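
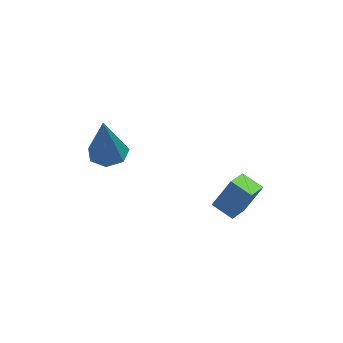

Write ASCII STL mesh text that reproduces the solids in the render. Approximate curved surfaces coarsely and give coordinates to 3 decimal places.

solid 
facet normal -0.558 -0.235 -0.796
outer loop
vertex 3.334 -1.523 2.071
vertex 2.705 -0.956 2.345
vertex 3.899 -0.569 1.393
endloop
endfacet
facet normal 0.707 -0.637 -0.308
outer loop
vertex 4.575 -0.284 2.355
vertex 3.334 -1.523 2.071
vertex 3.899 -0.569 1.393
endloop
endfacet
facet normal -0.558 -0.236 -0.796
outer loop
vertex 3.899 -0.569 1.393
vertex 2.705 -0.956 2.345
vertex 3.27 -0.002 1.666
endloop
endfacet
facet normal 0.434 0.734 -0.523
outer loop
vertex 3.27 -0.002 1.666
vertex 4.575 -0.284 2.355
vertex 3.899 -0.569 1.393
endloop
endfacet
facet normal -0.434 -0.734 0.522
outer loop
vertex 3.334 -1.523 2.071
vertex 3.381 -0.671 3.307
vertex 2.705 -0.956 2.345
endloop
endfacet
facet normal 0.707 -0.637 -0.307
outer loop
vertex 4.01 -1.238 3.034
vertex 3.334 -1.523 2.071
vertex 4.575 -0.284 2.355
endloop
endfacet
facet normal -0.435 -0.734 0.522
outer loop
vertex 4.01 -1.238 3.034
vertex 3.381 -0.671 3.307
vertex 3.334 -1.523 2.071
endloop
endfacet
facet normal -0.706 0.637 0.308
outer loop
vertex 2.705 -0.956 2.345
vertex 3.381 -0.671 3.307
vertex 3.27 -0.002 1.666
endloop
endfacet
facet normal 0.434 0.734 -0.522
outer loop
vertex 3.946 0.283 2.629
vertex 4.575 -0.284 2.355
vertex 3.27 -0.002 1.666
endloop
endfacet
facet normal -0.707 0.637 0.308
outer loop
vertex 3.27 -0.002 1.666
vertex 3.381 -0.671 3.307
vertex 3.946 0.283 2.629
endloop
endfacet
facet normal 0.559 0.235 0.795
outer loop
vertex 3.946 0.283 2.629
vertex 4.01 -1.238 3.034
vertex 4.575 -0.284 2.355
endloop
endfacet
facet normal 0.558 0.235 0.796
outer loop
vertex 3.381 -0.671 3.307
vertex 4.01 -1.238 3.034
vertex 3.946 0.283 2.629
endloop
endfacet
facet normal 0.082 0.074 -0.994
outer loop
vertex -0.044 1.624 2.397
vertex -0.52 2.203 2.401
vertex 0.227 2.212 2.463
endloop
endfacet
facet normal 0.829 -0.423 0.366
outer loop
vertex -0.044 1.624 2.397
vertex 0.227 2.212 2.463
vertex -0.68 2.057 4.339
endloop
endfacet
facet normal 0.082 0.075 -0.994
outer loop
vertex 0.227 2.212 2.463
vertex -0.52 2.203 2.401
vertex -0.065 2.793 2.483
endloop
endfacet
facet normal 0.814 0.394 0.426
outer loop
vertex 0.227 2.212 2.463
vertex -0.065 2.793 2.483
vertex -0.68 2.057 4.339
endloop
endfacet
facet normal 0.082 0.075 -0.994
outer loop
vertex -0.065 2.793 2.483
vertex -0.52 2.203 2.401
vertex -0.7 2.93 2.441
endloop
endfacet
facet normal 0.166 0.897 0.411
outer loop
vertex -0.065 2.793 2.483
vertex -0.7 2.93 2.441
vertex -0.68 2.057 4.339
endloop
endfacet
facet normal 0.082 0.075 -0.994
outer loop
vertex -0.7 2.93 2.441
vertex -0.52 2.203 2.401
vertex -1.2 2.519 2.369
endloop
endfacet
facet normal -0.627 0.705 0.331
outer loop
vertex -0.7 2.93 2.441
vertex -1.2 2.519 2.369
vertex -0.68 2.057 4.339
endloop
endfacet
facet normal 0.082 0.075 -0.994
outer loop
vertex -1.2 2.519 2.369
vertex -0.52 2.203 2.401
vertex -1.188 1.87 2.321
endloop
endfacet
facet normal -0.968 -0.036 0.247
outer loop
vertex -1.2 2.519 2.369
vertex -1.188 1.87 2.321
vertex -0.68 2.057 4.339
endloop
endfacet
facet normal 0.081 0.075 -0.994
outer loop
vertex -1.188 1.87 2.321
vertex -0.52 2.203 2.401
vertex -0.673 1.472 2.333
endloop
endfacet
facet normal -0.599 -0.769 0.222
outer loop
vertex -1.188 1.87 2.321
vertex -0.673 1.472 2.333
vertex -0.68 2.057 4.339
endloop
endfacet
facet normal 0.083 0.075 -0.994
outer loop
vertex -0.673 1.472 2.333
vertex -0.52 2.203 2.401
vertex -0.044 1.624 2.397
endloop
endfacet
facet normal 0.199 -0.941 0.275
outer loop
vertex -0.673 1.472 2.333
vertex -0.044 1.624 2.397
vertex -0.68 2.057 4.339
endloop
endfacet

endsolid


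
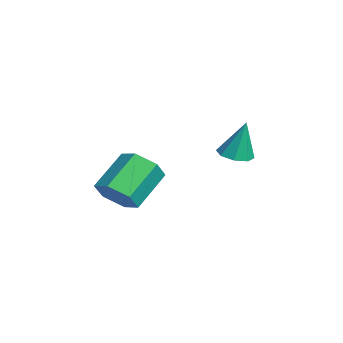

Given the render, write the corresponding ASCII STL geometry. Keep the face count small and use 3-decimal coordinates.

solid 
facet normal 0.497 -0.629 -0.598
outer loop
vertex -1.495 -2.268 -0.762
vertex -2.311 -2.615 -1.075
vertex -1.912 -1.884 -1.512
endloop
endfacet
facet normal 0.746 0.661 -0.076
outer loop
vertex -1.495 -2.268 -0.762
vertex -1.912 -1.884 -1.512
vertex -2.433 -1.079 0.368
endloop
endfacet
facet normal 0.746 0.662 -0.077
outer loop
vertex -2.433 -1.079 0.368
vertex -1.912 -1.884 -1.512
vertex -2.851 -0.695 -0.382
endloop
endfacet
facet normal -0.496 0.629 0.599
outer loop
vertex -2.433 -1.079 0.368
vertex -2.851 -0.695 -0.382
vertex -3.249 -1.425 0.055
endloop
endfacet
facet normal 0.497 -0.629 -0.598
outer loop
vertex -1.912 -1.884 -1.512
vertex -2.311 -2.615 -1.075
vertex -2.728 -2.231 -1.825
endloop
endfacet
facet normal -0.011 0.684 -0.729
outer loop
vertex -1.912 -1.884 -1.512
vertex -2.728 -2.231 -1.825
vertex -2.851 -0.695 -0.382
endloop
endfacet
facet normal -0.011 0.684 -0.729
outer loop
vertex -2.851 -0.695 -0.382
vertex -2.728 -2.231 -1.825
vertex -3.667 -1.042 -0.695
endloop
endfacet
facet normal -0.497 0.629 0.598
outer loop
vertex -2.851 -0.695 -0.382
vertex -3.667 -1.042 -0.695
vertex -3.249 -1.425 0.055
endloop
endfacet
facet normal 0.496 -0.629 -0.598
outer loop
vertex -2.728 -2.231 -1.825
vertex -2.311 -2.615 -1.075
vertex -3.127 -2.961 -1.388
endloop
endfacet
facet normal -0.757 0.023 -0.653
outer loop
vertex -2.728 -2.231 -1.825
vertex -3.127 -2.961 -1.388
vertex -3.667 -1.042 -0.695
endloop
endfacet
facet normal -0.758 0.022 -0.652
outer loop
vertex -3.667 -1.042 -0.695
vertex -3.127 -2.961 -1.388
vertex -4.065 -1.772 -0.258
endloop
endfacet
facet normal -0.497 0.629 0.598
outer loop
vertex -3.667 -1.042 -0.695
vertex -4.065 -1.772 -0.258
vertex -3.249 -1.425 0.055
endloop
endfacet
facet normal 0.496 -0.629 -0.599
outer loop
vertex -3.127 -2.961 -1.388
vertex -2.311 -2.615 -1.075
vertex -2.709 -3.345 -0.638
endloop
endfacet
facet normal -0.746 -0.662 0.077
outer loop
vertex -3.127 -2.961 -1.388
vertex -2.709 -3.345 -0.638
vertex -4.065 -1.772 -0.258
endloop
endfacet
facet normal -0.746 -0.662 0.076
outer loop
vertex -4.065 -1.772 -0.258
vertex -2.709 -3.345 -0.638
vertex -3.648 -2.156 0.492
endloop
endfacet
facet normal -0.497 0.629 0.598
outer loop
vertex -4.065 -1.772 -0.258
vertex -3.648 -2.156 0.492
vertex -3.249 -1.425 0.055
endloop
endfacet
facet normal 0.497 -0.629 -0.598
outer loop
vertex -2.709 -3.345 -0.638
vertex -2.311 -2.615 -1.075
vertex -1.893 -2.998 -0.325
endloop
endfacet
facet normal 0.011 -0.684 0.729
outer loop
vertex -2.709 -3.345 -0.638
vertex -1.893 -2.998 -0.325
vertex -3.648 -2.156 0.492
endloop
endfacet
facet normal 0.011 -0.684 0.729
outer loop
vertex -3.648 -2.156 0.492
vertex -1.893 -2.998 -0.325
vertex -2.832 -1.809 0.805
endloop
endfacet
facet normal -0.497 0.629 0.598
outer loop
vertex -3.648 -2.156 0.492
vertex -2.832 -1.809 0.805
vertex -3.249 -1.425 0.055
endloop
endfacet
facet normal 0.497 -0.629 -0.598
outer loop
vertex -1.893 -2.998 -0.325
vertex -2.311 -2.615 -1.075
vertex -1.495 -2.268 -0.762
endloop
endfacet
facet normal 0.757 -0.022 0.653
outer loop
vertex -1.893 -2.998 -0.325
vertex -1.495 -2.268 -0.762
vertex -2.832 -1.809 0.805
endloop
endfacet
facet normal 0.757 -0.023 0.653
outer loop
vertex -2.832 -1.809 0.805
vertex -1.495 -2.268 -0.762
vertex -2.433 -1.079 0.368
endloop
endfacet
facet normal -0.496 0.629 0.598
outer loop
vertex -2.832 -1.809 0.805
vertex -2.433 -1.079 0.368
vertex -3.249 -1.425 0.055
endloop
endfacet
facet normal -0.091 -0.221 -0.971
outer loop
vertex -2.859 2.402 0.035
vertex -3.496 2.073 0.17
vertex -3.292 2.752 -0.004
endloop
endfacet
facet normal 0.614 0.776 0.148
outer loop
vertex -2.859 2.402 0.035
vertex -3.292 2.752 -0.004
vertex -3.344 2.447 1.81
endloop
endfacet
facet normal -0.090 -0.222 -0.971
outer loop
vertex -3.292 2.752 -0.004
vertex -3.496 2.073 0.17
vertex -3.845 2.704 0.058
endloop
endfacet
facet normal -0.067 0.984 0.164
outer loop
vertex -3.292 2.752 -0.004
vertex -3.845 2.704 0.058
vertex -3.344 2.447 1.81
endloop
endfacet
facet normal -0.090 -0.222 -0.971
outer loop
vertex -3.845 2.704 0.058
vertex -3.496 2.073 0.17
vertex -4.194 2.287 0.186
endloop
endfacet
facet normal -0.687 0.665 0.294
outer loop
vertex -3.845 2.704 0.058
vertex -4.194 2.287 0.186
vertex -3.344 2.447 1.81
endloop
endfacet
facet normal -0.090 -0.221 -0.971
outer loop
vertex -4.194 2.287 0.186
vertex -3.496 2.073 0.17
vertex -4.134 1.744 0.304
endloop
endfacet
facet normal -0.886 0.003 0.464
outer loop
vertex -4.194 2.287 0.186
vertex -4.134 1.744 0.304
vertex -3.344 2.447 1.81
endloop
endfacet
facet normal -0.090 -0.220 -0.971
outer loop
vertex -4.134 1.744 0.304
vertex -3.496 2.073 0.17
vertex -3.701 1.394 0.343
endloop
endfacet
facet normal -0.546 -0.612 0.572
outer loop
vertex -4.134 1.744 0.304
vertex -3.701 1.394 0.343
vertex -3.344 2.447 1.81
endloop
endfacet
facet normal -0.090 -0.220 -0.971
outer loop
vertex -3.701 1.394 0.343
vertex -3.496 2.073 0.17
vertex -3.147 1.442 0.281
endloop
endfacet
facet normal 0.133 -0.820 0.556
outer loop
vertex -3.701 1.394 0.343
vertex -3.147 1.442 0.281
vertex -3.344 2.447 1.81
endloop
endfacet
facet normal -0.092 -0.221 -0.971
outer loop
vertex -3.147 1.442 0.281
vertex -3.496 2.073 0.17
vertex -2.799 1.859 0.153
endloop
endfacet
facet normal 0.755 -0.499 0.425
outer loop
vertex -3.147 1.442 0.281
vertex -2.799 1.859 0.153
vertex -3.344 2.447 1.81
endloop
endfacet
facet normal -0.092 -0.221 -0.971
outer loop
vertex -2.799 1.859 0.153
vertex -3.496 2.073 0.17
vertex -2.859 2.402 0.035
endloop
endfacet
facet normal 0.953 0.161 0.256
outer loop
vertex -2.799 1.859 0.153
vertex -2.859 2.402 0.035
vertex -3.344 2.447 1.81
endloop
endfacet

endsolid


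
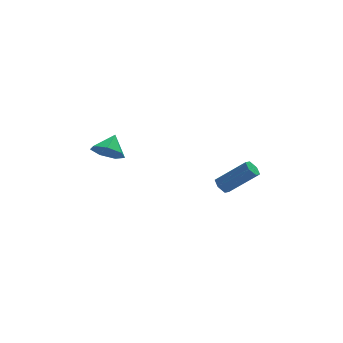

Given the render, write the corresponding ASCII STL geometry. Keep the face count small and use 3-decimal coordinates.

solid 
facet normal -0.710 0.236 -0.663
outer loop
vertex 1.614 0.754 -3.725
vertex 1.302 0.885 -3.344
vertex 1.611 1.233 -3.551
endloop
endfacet
facet normal 0.704 0.246 -0.666
outer loop
vertex 1.614 0.754 -3.725
vertex 1.611 1.233 -3.551
vertex 2.971 0.305 -2.458
endloop
endfacet
facet normal 0.704 0.248 -0.666
outer loop
vertex 2.971 0.305 -2.458
vertex 1.611 1.233 -3.551
vertex 2.967 0.784 -2.284
endloop
endfacet
facet normal 0.711 -0.235 0.663
outer loop
vertex 2.971 0.305 -2.458
vertex 2.967 0.784 -2.284
vertex 2.658 0.435 -2.076
endloop
endfacet
facet normal -0.710 0.235 -0.664
outer loop
vertex 1.611 1.233 -3.551
vertex 1.302 0.885 -3.344
vertex 1.298 1.364 -3.17
endloop
endfacet
facet normal 0.346 0.937 -0.038
outer loop
vertex 1.611 1.233 -3.551
vertex 1.298 1.364 -3.17
vertex 2.967 0.784 -2.284
endloop
endfacet
facet normal 0.346 0.937 -0.039
outer loop
vertex 2.967 0.784 -2.284
vertex 1.298 1.364 -3.17
vertex 2.655 0.915 -1.903
endloop
endfacet
facet normal 0.711 -0.234 0.663
outer loop
vertex 2.967 0.784 -2.284
vertex 2.655 0.915 -1.903
vertex 2.658 0.435 -2.076
endloop
endfacet
facet normal -0.711 0.235 -0.663
outer loop
vertex 1.298 1.364 -3.17
vertex 1.302 0.885 -3.344
vertex 0.989 1.015 -2.962
endloop
endfacet
facet normal -0.358 0.691 0.628
outer loop
vertex 1.298 1.364 -3.17
vertex 0.989 1.015 -2.962
vertex 2.655 0.915 -1.903
endloop
endfacet
facet normal -0.358 0.691 0.628
outer loop
vertex 2.655 0.915 -1.903
vertex 0.989 1.015 -2.962
vertex 2.346 0.566 -1.695
endloop
endfacet
facet normal 0.711 -0.234 0.663
outer loop
vertex 2.655 0.915 -1.903
vertex 2.346 0.566 -1.695
vertex 2.658 0.435 -2.076
endloop
endfacet
facet normal -0.711 0.235 -0.663
outer loop
vertex 0.989 1.015 -2.962
vertex 1.302 0.885 -3.344
vertex 0.993 0.536 -3.136
endloop
endfacet
facet normal -0.704 -0.248 0.666
outer loop
vertex 0.989 1.015 -2.962
vertex 0.993 0.536 -3.136
vertex 2.346 0.566 -1.695
endloop
endfacet
facet normal -0.704 -0.246 0.666
outer loop
vertex 2.346 0.566 -1.695
vertex 0.993 0.536 -3.136
vertex 2.349 0.087 -1.869
endloop
endfacet
facet normal 0.710 -0.236 0.663
outer loop
vertex 2.346 0.566 -1.695
vertex 2.349 0.087 -1.869
vertex 2.658 0.435 -2.076
endloop
endfacet
facet normal -0.711 0.234 -0.663
outer loop
vertex 0.993 0.536 -3.136
vertex 1.302 0.885 -3.344
vertex 1.305 0.405 -3.517
endloop
endfacet
facet normal -0.346 -0.937 0.039
outer loop
vertex 0.993 0.536 -3.136
vertex 1.305 0.405 -3.517
vertex 2.349 0.087 -1.869
endloop
endfacet
facet normal -0.346 -0.938 0.038
outer loop
vertex 2.349 0.087 -1.869
vertex 1.305 0.405 -3.517
vertex 2.662 -0.044 -2.25
endloop
endfacet
facet normal 0.710 -0.235 0.664
outer loop
vertex 2.349 0.087 -1.869
vertex 2.662 -0.044 -2.25
vertex 2.658 0.435 -2.076
endloop
endfacet
facet normal -0.711 0.234 -0.663
outer loop
vertex 1.305 0.405 -3.517
vertex 1.302 0.885 -3.344
vertex 1.614 0.754 -3.725
endloop
endfacet
facet normal 0.358 -0.691 -0.628
outer loop
vertex 1.305 0.405 -3.517
vertex 1.614 0.754 -3.725
vertex 2.662 -0.044 -2.25
endloop
endfacet
facet normal 0.358 -0.691 -0.628
outer loop
vertex 2.662 -0.044 -2.25
vertex 1.614 0.754 -3.725
vertex 2.971 0.305 -2.458
endloop
endfacet
facet normal 0.711 -0.235 0.663
outer loop
vertex 2.662 -0.044 -2.25
vertex 2.971 0.305 -2.458
vertex 2.658 0.435 -2.076
endloop
endfacet
facet normal -0.478 -0.634 -0.608
outer loop
vertex -3.66 1.492 -1.046
vertex -4.09 1.172 -0.374
vertex -4.307 1.827 -0.886
endloop
endfacet
facet normal 0.384 0.878 -0.287
outer loop
vertex -3.66 1.492 -1.046
vertex -4.307 1.827 -0.886
vertex -3.55 1.888 0.314
endloop
endfacet
facet normal -0.478 -0.634 -0.608
outer loop
vertex -4.307 1.827 -0.886
vertex -4.09 1.172 -0.374
vertex -4.791 1.669 -0.341
endloop
endfacet
facet normal -0.218 0.972 0.088
outer loop
vertex -4.307 1.827 -0.886
vertex -4.791 1.669 -0.341
vertex -3.55 1.888 0.314
endloop
endfacet
facet normal -0.478 -0.634 -0.608
outer loop
vertex -4.791 1.669 -0.341
vertex -4.09 1.172 -0.374
vertex -4.747 1.136 0.18
endloop
endfacet
facet normal -0.453 0.604 0.656
outer loop
vertex -4.791 1.669 -0.341
vertex -4.747 1.136 0.18
vertex -3.55 1.888 0.314
endloop
endfacet
facet normal -0.478 -0.634 -0.608
outer loop
vertex -4.747 1.136 0.18
vertex -4.09 1.172 -0.374
vertex -4.208 0.63 0.284
endloop
endfacet
facet normal -0.143 0.051 0.988
outer loop
vertex -4.747 1.136 0.18
vertex -4.208 0.63 0.284
vertex -3.55 1.888 0.314
endloop
endfacet
facet normal -0.478 -0.634 -0.608
outer loop
vertex -4.208 0.63 0.284
vertex -4.09 1.172 -0.374
vertex -3.58 0.532 -0.107
endloop
endfacet
facet normal 0.478 -0.270 0.836
outer loop
vertex -4.208 0.63 0.284
vertex -3.58 0.532 -0.107
vertex -3.55 1.888 0.314
endloop
endfacet
facet normal -0.477 -0.634 -0.608
outer loop
vertex -3.58 0.532 -0.107
vertex -4.09 1.172 -0.374
vertex -3.336 0.916 -0.699
endloop
endfacet
facet normal 0.943 -0.118 0.312
outer loop
vertex -3.58 0.532 -0.107
vertex -3.336 0.916 -0.699
vertex -3.55 1.888 0.314
endloop
endfacet
facet normal -0.477 -0.635 -0.608
outer loop
vertex -3.336 0.916 -0.699
vertex -4.09 1.172 -0.374
vertex -3.66 1.492 -1.046
endloop
endfacet
facet normal 0.900 0.393 -0.187
outer loop
vertex -3.336 0.916 -0.699
vertex -3.66 1.492 -1.046
vertex -3.55 1.888 0.314
endloop
endfacet

endsolid


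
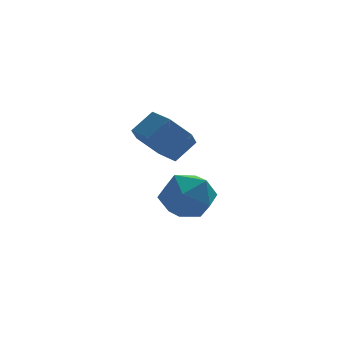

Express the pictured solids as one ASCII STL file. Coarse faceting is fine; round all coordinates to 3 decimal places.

solid 
facet normal -0.835 0.269 0.480
outer loop
vertex -0.076 -1.37 -2.43
vertex 0.605 -1.079 -1.408
vertex 0.382 -0.202 -2.288
endloop
endfacet
facet normal -0.898 0.379 -0.222
outer loop
vertex -0.076 -1.37 -2.43
vertex 0.382 -0.202 -2.288
vertex 0.424 -0.764 -3.417
endloop
endfacet
facet normal -0.796 -0.245 -0.554
outer loop
vertex -0.076 -1.37 -2.43
vertex 0.424 -0.764 -3.417
vertex 0.674 -1.987 -3.235
endloop
endfacet
facet normal -0.669 -0.741 -0.056
outer loop
vertex -0.076 -1.37 -2.43
vertex 0.674 -1.987 -3.235
vertex 0.786 -2.182 -1.994
endloop
endfacet
facet normal -0.694 -0.423 0.583
outer loop
vertex -0.076 -1.37 -2.43
vertex 0.786 -2.182 -1.994
vertex 0.605 -1.079 -1.408
endloop
endfacet
facet normal -0.378 0.823 -0.424
outer loop
vertex 0.424 -0.764 -3.417
vertex 0.382 -0.202 -2.288
vertex 1.414 -0.098 -3.006
endloop
endfacet
facet normal -0.275 0.645 0.713
outer loop
vertex 0.382 -0.202 -2.288
vertex 0.605 -1.079 -1.408
vertex 1.526 -0.293 -1.765
endloop
endfacet
facet normal -0.046 -0.475 0.879
outer loop
vertex 0.605 -1.079 -1.408
vertex 0.786 -2.182 -1.994
vertex 1.776 -1.516 -1.583
endloop
endfacet
facet normal -0.008 -0.988 -0.155
outer loop
vertex 0.786 -2.182 -1.994
vertex 0.674 -1.987 -3.235
vertex 1.818 -2.078 -2.712
endloop
endfacet
facet normal -0.213 -0.186 -0.959
outer loop
vertex 0.674 -1.987 -3.235
vertex 0.424 -0.764 -3.417
vertex 1.595 -1.201 -3.592
endloop
endfacet
facet normal 0.669 0.741 0.056
outer loop
vertex 2.276 -0.91 -2.57
vertex 1.414 -0.098 -3.006
vertex 1.526 -0.293 -1.765
endloop
endfacet
facet normal 0.796 0.245 0.554
outer loop
vertex 2.276 -0.91 -2.57
vertex 1.526 -0.293 -1.765
vertex 1.776 -1.516 -1.583
endloop
endfacet
facet normal 0.898 -0.379 0.222
outer loop
vertex 2.276 -0.91 -2.57
vertex 1.776 -1.516 -1.583
vertex 1.818 -2.078 -2.712
endloop
endfacet
facet normal 0.835 -0.269 -0.480
outer loop
vertex 2.276 -0.91 -2.57
vertex 1.818 -2.078 -2.712
vertex 1.595 -1.201 -3.592
endloop
endfacet
facet normal 0.694 0.423 -0.583
outer loop
vertex 2.276 -0.91 -2.57
vertex 1.595 -1.201 -3.592
vertex 1.414 -0.098 -3.006
endloop
endfacet
facet normal 0.008 0.988 0.155
outer loop
vertex 1.526 -0.293 -1.765
vertex 1.414 -0.098 -3.006
vertex 0.382 -0.202 -2.288
endloop
endfacet
facet normal 0.213 0.186 0.959
outer loop
vertex 1.776 -1.516 -1.583
vertex 1.526 -0.293 -1.765
vertex 0.605 -1.079 -1.408
endloop
endfacet
facet normal 0.378 -0.823 0.424
outer loop
vertex 1.818 -2.078 -2.712
vertex 1.776 -1.516 -1.583
vertex 0.786 -2.182 -1.994
endloop
endfacet
facet normal 0.275 -0.645 -0.713
outer loop
vertex 1.595 -1.201 -3.592
vertex 1.818 -2.078 -2.712
vertex 0.674 -1.987 -3.235
endloop
endfacet
facet normal 0.046 0.475 -0.879
outer loop
vertex 1.414 -0.098 -3.006
vertex 1.595 -1.201 -3.592
vertex 0.424 -0.764 -3.417
endloop
endfacet
facet normal -0.685 -0.309 -0.660
outer loop
vertex 0.288 -4.003 0.355
vertex -0.494 -3.862 1.101
vertex -0.222 -3.043 0.435
endloop
endfacet
facet normal 0.558 0.359 -0.748
outer loop
vertex 0.288 -4.003 0.355
vertex -0.222 -3.043 0.435
vertex 1.096 -3.639 1.133
endloop
endfacet
facet normal 0.559 0.360 -0.747
outer loop
vertex 1.096 -3.639 1.133
vertex -0.222 -3.043 0.435
vertex 0.586 -2.679 1.214
endloop
endfacet
facet normal 0.685 0.308 0.660
outer loop
vertex 1.096 -3.639 1.133
vertex 0.586 -2.679 1.214
vertex 0.314 -3.498 1.879
endloop
endfacet
facet normal -0.685 -0.309 -0.660
outer loop
vertex -0.222 -3.043 0.435
vertex -0.494 -3.862 1.101
vertex -1.004 -2.902 1.181
endloop
endfacet
facet normal -0.126 0.942 -0.310
outer loop
vertex -0.222 -3.043 0.435
vertex -1.004 -2.902 1.181
vertex 0.586 -2.679 1.214
endloop
endfacet
facet normal -0.126 0.942 -0.310
outer loop
vertex 0.586 -2.679 1.214
vertex -1.004 -2.902 1.181
vertex -0.196 -2.538 1.96
endloop
endfacet
facet normal 0.685 0.308 0.660
outer loop
vertex 0.586 -2.679 1.214
vertex -0.196 -2.538 1.96
vertex 0.314 -3.498 1.879
endloop
endfacet
facet normal -0.685 -0.309 -0.660
outer loop
vertex -1.004 -2.902 1.181
vertex -0.494 -3.862 1.101
vertex -1.276 -3.721 1.847
endloop
endfacet
facet normal -0.685 0.583 0.438
outer loop
vertex -1.004 -2.902 1.181
vertex -1.276 -3.721 1.847
vertex -0.196 -2.538 1.96
endloop
endfacet
facet normal -0.684 0.583 0.438
outer loop
vertex -0.196 -2.538 1.96
vertex -1.276 -3.721 1.847
vertex -0.468 -3.357 2.625
endloop
endfacet
facet normal 0.685 0.308 0.660
outer loop
vertex -0.196 -2.538 1.96
vertex -0.468 -3.357 2.625
vertex 0.314 -3.498 1.879
endloop
endfacet
facet normal -0.685 -0.308 -0.660
outer loop
vertex -1.276 -3.721 1.847
vertex -0.494 -3.862 1.101
vertex -0.766 -4.681 1.766
endloop
endfacet
facet normal -0.558 -0.360 0.748
outer loop
vertex -1.276 -3.721 1.847
vertex -0.766 -4.681 1.766
vertex -0.468 -3.357 2.625
endloop
endfacet
facet normal -0.559 -0.359 0.747
outer loop
vertex -0.468 -3.357 2.625
vertex -0.766 -4.681 1.766
vertex 0.042 -4.317 2.545
endloop
endfacet
facet normal 0.685 0.309 0.660
outer loop
vertex -0.468 -3.357 2.625
vertex 0.042 -4.317 2.545
vertex 0.314 -3.498 1.879
endloop
endfacet
facet normal -0.685 -0.308 -0.660
outer loop
vertex -0.766 -4.681 1.766
vertex -0.494 -3.862 1.101
vertex 0.016 -4.822 1.02
endloop
endfacet
facet normal 0.126 -0.942 0.310
outer loop
vertex -0.766 -4.681 1.766
vertex 0.016 -4.822 1.02
vertex 0.042 -4.317 2.545
endloop
endfacet
facet normal 0.126 -0.942 0.310
outer loop
vertex 0.042 -4.317 2.545
vertex 0.016 -4.822 1.02
vertex 0.824 -4.458 1.799
endloop
endfacet
facet normal 0.685 0.309 0.660
outer loop
vertex 0.042 -4.317 2.545
vertex 0.824 -4.458 1.799
vertex 0.314 -3.498 1.879
endloop
endfacet
facet normal -0.685 -0.308 -0.660
outer loop
vertex 0.016 -4.822 1.02
vertex -0.494 -3.862 1.101
vertex 0.288 -4.003 0.355
endloop
endfacet
facet normal 0.685 -0.583 -0.438
outer loop
vertex 0.016 -4.822 1.02
vertex 0.288 -4.003 0.355
vertex 0.824 -4.458 1.799
endloop
endfacet
facet normal 0.684 -0.583 -0.438
outer loop
vertex 0.824 -4.458 1.799
vertex 0.288 -4.003 0.355
vertex 1.096 -3.639 1.133
endloop
endfacet
facet normal 0.685 0.309 0.660
outer loop
vertex 0.824 -4.458 1.799
vertex 1.096 -3.639 1.133
vertex 0.314 -3.498 1.879
endloop
endfacet

endsolid


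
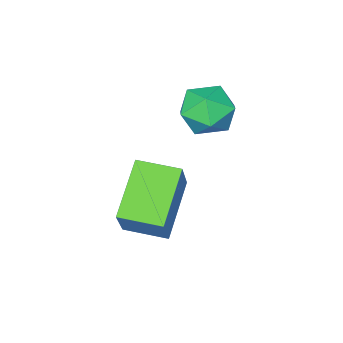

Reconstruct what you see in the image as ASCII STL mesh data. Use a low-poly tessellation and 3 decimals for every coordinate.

solid 
facet normal -0.851 0.331 0.409
outer loop
vertex -2.922 2.717 3.292
vertex -2.645 2.521 4.027
vertex -2.504 3.259 3.723
endloop
endfacet
facet normal -0.700 0.689 -0.188
outer loop
vertex -2.922 2.717 3.292
vertex -2.504 3.259 3.723
vertex -2.367 3.181 2.929
endloop
endfacet
facet normal -0.656 0.219 -0.723
outer loop
vertex -2.922 2.717 3.292
vertex -2.367 3.181 2.929
vertex -2.423 2.395 2.742
endloop
endfacet
facet normal -0.779 -0.431 -0.455
outer loop
vertex -2.922 2.717 3.292
vertex -2.423 2.395 2.742
vertex -2.594 1.988 3.42
endloop
endfacet
facet normal -0.900 -0.362 0.243
outer loop
vertex -2.922 2.717 3.292
vertex -2.594 1.988 3.42
vertex -2.645 2.521 4.027
endloop
endfacet
facet normal -0.057 0.993 -0.107
outer loop
vertex -2.367 3.181 2.929
vertex -2.504 3.259 3.723
vertex -1.746 3.272 3.44
endloop
endfacet
facet normal -0.302 0.412 0.860
outer loop
vertex -2.504 3.259 3.723
vertex -2.645 2.521 4.027
vertex -1.917 2.865 4.118
endloop
endfacet
facet normal -0.383 -0.710 0.591
outer loop
vertex -2.645 2.521 4.027
vertex -2.594 1.988 3.42
vertex -1.973 2.079 3.931
endloop
endfacet
facet normal -0.187 -0.821 -0.540
outer loop
vertex -2.594 1.988 3.42
vertex -2.423 2.395 2.742
vertex -1.836 2.001 3.137
endloop
endfacet
facet normal 0.013 0.231 -0.973
outer loop
vertex -2.423 2.395 2.742
vertex -2.367 3.181 2.929
vertex -1.695 2.739 2.833
endloop
endfacet
facet normal 0.779 0.431 0.455
outer loop
vertex -1.418 2.543 3.568
vertex -1.746 3.272 3.44
vertex -1.917 2.865 4.118
endloop
endfacet
facet normal 0.656 -0.219 0.723
outer loop
vertex -1.418 2.543 3.568
vertex -1.917 2.865 4.118
vertex -1.973 2.079 3.931
endloop
endfacet
facet normal 0.700 -0.689 0.188
outer loop
vertex -1.418 2.543 3.568
vertex -1.973 2.079 3.931
vertex -1.836 2.001 3.137
endloop
endfacet
facet normal 0.851 -0.331 -0.409
outer loop
vertex -1.418 2.543 3.568
vertex -1.836 2.001 3.137
vertex -1.695 2.739 2.833
endloop
endfacet
facet normal 0.900 0.362 -0.243
outer loop
vertex -1.418 2.543 3.568
vertex -1.695 2.739 2.833
vertex -1.746 3.272 3.44
endloop
endfacet
facet normal 0.187 0.821 0.540
outer loop
vertex -1.917 2.865 4.118
vertex -1.746 3.272 3.44
vertex -2.504 3.259 3.723
endloop
endfacet
facet normal -0.013 -0.231 0.973
outer loop
vertex -1.973 2.079 3.931
vertex -1.917 2.865 4.118
vertex -2.645 2.521 4.027
endloop
endfacet
facet normal 0.057 -0.993 0.107
outer loop
vertex -1.836 2.001 3.137
vertex -1.973 2.079 3.931
vertex -2.594 1.988 3.42
endloop
endfacet
facet normal 0.302 -0.412 -0.860
outer loop
vertex -1.695 2.739 2.833
vertex -1.836 2.001 3.137
vertex -2.423 2.395 2.742
endloop
endfacet
facet normal 0.383 0.710 -0.591
outer loop
vertex -1.746 3.272 3.44
vertex -1.695 2.739 2.833
vertex -2.367 3.181 2.929
endloop
endfacet
facet normal -0.404 -0.393 -0.826
outer loop
vertex -0.786 1.797 1.175
vertex -1.481 2.708 1.081
vertex 0.388 2.595 0.222
endloop
endfacet
facet normal 0.605 -0.792 0.081
outer loop
vertex 1.001 3.192 1.479
vertex -0.786 1.797 1.175
vertex 0.388 2.595 0.222
endloop
endfacet
facet normal -0.404 -0.392 -0.827
outer loop
vertex 0.388 2.595 0.222
vertex -1.481 2.708 1.081
vertex -0.307 3.506 0.129
endloop
endfacet
facet normal 0.687 0.467 -0.557
outer loop
vertex -0.307 3.506 0.129
vertex 1.001 3.192 1.479
vertex 0.388 2.595 0.222
endloop
endfacet
facet normal -0.687 -0.467 0.557
outer loop
vertex -0.786 1.797 1.175
vertex -0.868 3.305 2.338
vertex -1.481 2.708 1.081
endloop
endfacet
facet normal 0.605 -0.792 0.081
outer loop
vertex -0.173 2.394 2.431
vertex -0.786 1.797 1.175
vertex 1.001 3.192 1.479
endloop
endfacet
facet normal -0.687 -0.467 0.557
outer loop
vertex -0.173 2.394 2.431
vertex -0.868 3.305 2.338
vertex -0.786 1.797 1.175
endloop
endfacet
facet normal -0.605 0.792 -0.081
outer loop
vertex -1.481 2.708 1.081
vertex -0.868 3.305 2.338
vertex -0.307 3.506 0.129
endloop
endfacet
facet normal 0.687 0.467 -0.557
outer loop
vertex 0.306 4.103 1.385
vertex 1.001 3.192 1.479
vertex -0.307 3.506 0.129
endloop
endfacet
facet normal -0.605 0.792 -0.081
outer loop
vertex -0.307 3.506 0.129
vertex -0.868 3.305 2.338
vertex 0.306 4.103 1.385
endloop
endfacet
facet normal 0.403 0.393 0.827
outer loop
vertex 0.306 4.103 1.385
vertex -0.173 2.394 2.431
vertex 1.001 3.192 1.479
endloop
endfacet
facet normal 0.404 0.393 0.826
outer loop
vertex -0.868 3.305 2.338
vertex -0.173 2.394 2.431
vertex 0.306 4.103 1.385
endloop
endfacet

endsolid


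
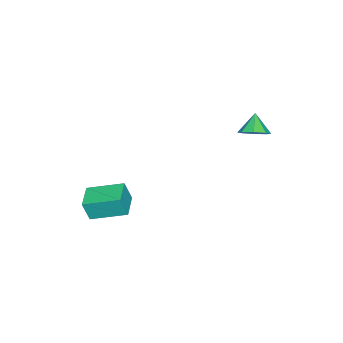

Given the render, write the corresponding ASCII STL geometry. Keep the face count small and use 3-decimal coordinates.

solid 
facet normal -0.946 -0.317 0.064
outer loop
vertex 3.282 -4.243 -3.3
vertex 2.668 -2.28 -2.672
vertex 3.084 -3.904 -4.55
endloop
endfacet
facet normal 0.285 -0.913 -0.293
outer loop
vertex 4.532 -3.42 -4.648
vertex 3.282 -4.243 -3.3
vertex 3.084 -3.904 -4.55
endloop
endfacet
facet normal -0.946 -0.317 0.064
outer loop
vertex 3.084 -3.904 -4.55
vertex 2.668 -2.28 -2.672
vertex 2.47 -1.942 -3.922
endloop
endfacet
facet normal -0.151 0.258 -0.954
outer loop
vertex 2.47 -1.942 -3.922
vertex 4.532 -3.42 -4.648
vertex 3.084 -3.904 -4.55
endloop
endfacet
facet normal 0.151 -0.258 0.954
outer loop
vertex 3.282 -4.243 -3.3
vertex 4.116 -1.796 -2.77
vertex 2.668 -2.28 -2.672
endloop
endfacet
facet normal 0.286 -0.913 -0.292
outer loop
vertex 4.73 -3.758 -3.398
vertex 3.282 -4.243 -3.3
vertex 4.532 -3.42 -4.648
endloop
endfacet
facet normal 0.151 -0.258 0.954
outer loop
vertex 4.73 -3.758 -3.398
vertex 4.116 -1.796 -2.77
vertex 3.282 -4.243 -3.3
endloop
endfacet
facet normal -0.285 0.913 0.292
outer loop
vertex 2.668 -2.28 -2.672
vertex 4.116 -1.796 -2.77
vertex 2.47 -1.942 -3.922
endloop
endfacet
facet normal -0.151 0.258 -0.954
outer loop
vertex 3.918 -1.457 -4.02
vertex 4.532 -3.42 -4.648
vertex 2.47 -1.942 -3.922
endloop
endfacet
facet normal -0.286 0.912 0.293
outer loop
vertex 2.47 -1.942 -3.922
vertex 4.116 -1.796 -2.77
vertex 3.918 -1.457 -4.02
endloop
endfacet
facet normal 0.946 0.317 -0.064
outer loop
vertex 3.918 -1.457 -4.02
vertex 4.73 -3.758 -3.398
vertex 4.532 -3.42 -4.648
endloop
endfacet
facet normal 0.946 0.317 -0.064
outer loop
vertex 4.116 -1.796 -2.77
vertex 4.73 -3.758 -3.398
vertex 3.918 -1.457 -4.02
endloop
endfacet
facet normal 0.624 0.233 -0.745
outer loop
vertex -2.787 2.141 -0.89
vertex -3.464 2.595 -1.315
vertex -2.816 2.819 -0.702
endloop
endfacet
facet normal 0.320 -0.240 0.916
outer loop
vertex -2.787 2.141 -0.89
vertex -2.816 2.819 -0.702
vertex -4.296 2.285 -0.325
endloop
endfacet
facet normal 0.624 0.234 -0.745
outer loop
vertex -2.816 2.819 -0.702
vertex -3.464 2.595 -1.315
vertex -3.225 3.366 -0.873
endloop
endfacet
facet normal 0.103 0.366 0.925
outer loop
vertex -2.816 2.819 -0.702
vertex -3.225 3.366 -0.873
vertex -4.296 2.285 -0.325
endloop
endfacet
facet normal 0.625 0.233 -0.745
outer loop
vertex -3.225 3.366 -0.873
vertex -3.464 2.595 -1.315
vertex -3.774 3.462 -1.304
endloop
endfacet
facet normal -0.372 0.686 0.626
outer loop
vertex -3.225 3.366 -0.873
vertex -3.774 3.462 -1.304
vertex -4.296 2.285 -0.325
endloop
endfacet
facet normal 0.625 0.233 -0.745
outer loop
vertex -3.774 3.462 -1.304
vertex -3.464 2.595 -1.315
vertex -4.142 3.05 -1.741
endloop
endfacet
facet normal -0.825 0.529 0.196
outer loop
vertex -3.774 3.462 -1.304
vertex -4.142 3.05 -1.741
vertex -4.296 2.285 -0.325
endloop
endfacet
facet normal 0.625 0.234 -0.745
outer loop
vertex -4.142 3.05 -1.741
vertex -3.464 2.595 -1.315
vertex -4.112 2.372 -1.929
endloop
endfacet
facet normal -0.993 -0.012 -0.115
outer loop
vertex -4.142 3.05 -1.741
vertex -4.112 2.372 -1.929
vertex -4.296 2.285 -0.325
endloop
endfacet
facet normal 0.625 0.234 -0.745
outer loop
vertex -4.112 2.372 -1.929
vertex -3.464 2.595 -1.315
vertex -3.704 1.825 -1.758
endloop
endfacet
facet normal -0.777 -0.618 -0.123
outer loop
vertex -4.112 2.372 -1.929
vertex -3.704 1.825 -1.758
vertex -4.296 2.285 -0.325
endloop
endfacet
facet normal 0.625 0.233 -0.745
outer loop
vertex -3.704 1.825 -1.758
vertex -3.464 2.595 -1.315
vertex -3.155 1.729 -1.327
endloop
endfacet
facet normal -0.302 -0.937 0.176
outer loop
vertex -3.704 1.825 -1.758
vertex -3.155 1.729 -1.327
vertex -4.296 2.285 -0.325
endloop
endfacet
facet normal 0.624 0.233 -0.746
outer loop
vertex -3.155 1.729 -1.327
vertex -3.464 2.595 -1.315
vertex -2.787 2.141 -0.89
endloop
endfacet
facet normal 0.153 -0.780 0.607
outer loop
vertex -3.155 1.729 -1.327
vertex -2.787 2.141 -0.89
vertex -4.296 2.285 -0.325
endloop
endfacet

endsolid


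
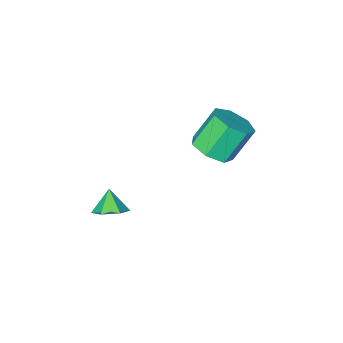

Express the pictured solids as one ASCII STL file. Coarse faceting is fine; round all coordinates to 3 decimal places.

solid 
facet normal 0.559 -0.070 -0.826
outer loop
vertex -0.925 2.496 2.173
vertex -1.678 1.852 1.718
vertex -1.6 2.939 1.679
endloop
endfacet
facet normal 0.423 0.881 0.212
outer loop
vertex -0.925 2.496 2.173
vertex -1.6 2.939 1.679
vertex -2.008 2.631 3.776
endloop
endfacet
facet normal 0.423 0.881 0.212
outer loop
vertex -2.008 2.631 3.776
vertex -1.6 2.939 1.679
vertex -2.683 3.074 3.283
endloop
endfacet
facet normal -0.558 0.070 0.827
outer loop
vertex -2.008 2.631 3.776
vertex -2.683 3.074 3.283
vertex -2.762 1.988 3.322
endloop
endfacet
facet normal 0.558 -0.070 -0.827
outer loop
vertex -1.6 2.939 1.679
vertex -1.678 1.852 1.718
vertex -2.334 2.563 1.215
endloop
endfacet
facet normal -0.294 0.915 -0.276
outer loop
vertex -1.6 2.939 1.679
vertex -2.334 2.563 1.215
vertex -2.683 3.074 3.283
endloop
endfacet
facet normal -0.293 0.915 -0.276
outer loop
vertex -2.683 3.074 3.283
vertex -2.334 2.563 1.215
vertex -3.417 2.699 2.819
endloop
endfacet
facet normal -0.558 0.070 0.827
outer loop
vertex -2.683 3.074 3.283
vertex -3.417 2.699 2.819
vertex -2.762 1.988 3.322
endloop
endfacet
facet normal 0.558 -0.070 -0.827
outer loop
vertex -2.334 2.563 1.215
vertex -1.678 1.852 1.718
vertex -2.574 1.653 1.13
endloop
endfacet
facet normal -0.790 0.260 -0.555
outer loop
vertex -2.334 2.563 1.215
vertex -2.574 1.653 1.13
vertex -3.417 2.699 2.819
endloop
endfacet
facet normal -0.790 0.260 -0.555
outer loop
vertex -3.417 2.699 2.819
vertex -2.574 1.653 1.13
vertex -3.657 1.788 2.734
endloop
endfacet
facet normal -0.559 0.070 0.826
outer loop
vertex -3.417 2.699 2.819
vertex -3.657 1.788 2.734
vertex -2.762 1.988 3.322
endloop
endfacet
facet normal 0.558 -0.071 -0.827
outer loop
vertex -2.574 1.653 1.13
vertex -1.678 1.852 1.718
vertex -2.14 0.892 1.488
endloop
endfacet
facet normal -0.691 -0.590 -0.417
outer loop
vertex -2.574 1.653 1.13
vertex -2.14 0.892 1.488
vertex -3.657 1.788 2.734
endloop
endfacet
facet normal -0.691 -0.590 -0.417
outer loop
vertex -3.657 1.788 2.734
vertex -2.14 0.892 1.488
vertex -3.223 1.028 3.091
endloop
endfacet
facet normal -0.559 0.069 0.827
outer loop
vertex -3.657 1.788 2.734
vertex -3.223 1.028 3.091
vertex -2.762 1.988 3.322
endloop
endfacet
facet normal 0.558 -0.070 -0.827
outer loop
vertex -2.14 0.892 1.488
vertex -1.678 1.852 1.718
vertex -1.358 0.854 2.019
endloop
endfacet
facet normal -0.073 -0.997 0.036
outer loop
vertex -2.14 0.892 1.488
vertex -1.358 0.854 2.019
vertex -3.223 1.028 3.091
endloop
endfacet
facet normal -0.073 -0.997 0.035
outer loop
vertex -3.223 1.028 3.091
vertex -1.358 0.854 2.019
vertex -2.442 0.99 3.622
endloop
endfacet
facet normal -0.559 0.069 0.827
outer loop
vertex -3.223 1.028 3.091
vertex -2.442 0.99 3.622
vertex -2.762 1.988 3.322
endloop
endfacet
facet normal 0.559 -0.070 -0.826
outer loop
vertex -1.358 0.854 2.019
vertex -1.678 1.852 1.718
vertex -0.818 1.568 2.324
endloop
endfacet
facet normal 0.601 -0.652 0.462
outer loop
vertex -1.358 0.854 2.019
vertex -0.818 1.568 2.324
vertex -2.442 0.99 3.622
endloop
endfacet
facet normal 0.601 -0.653 0.461
outer loop
vertex -2.442 0.99 3.622
vertex -0.818 1.568 2.324
vertex -1.901 1.704 3.927
endloop
endfacet
facet normal -0.558 0.070 0.827
outer loop
vertex -2.442 0.99 3.622
vertex -1.901 1.704 3.927
vertex -2.762 1.988 3.322
endloop
endfacet
facet normal 0.559 -0.070 -0.826
outer loop
vertex -0.818 1.568 2.324
vertex -1.678 1.852 1.718
vertex -0.925 2.496 2.173
endloop
endfacet
facet normal 0.822 0.183 0.540
outer loop
vertex -0.818 1.568 2.324
vertex -0.925 2.496 2.173
vertex -1.901 1.704 3.927
endloop
endfacet
facet normal 0.822 0.183 0.540
outer loop
vertex -1.901 1.704 3.927
vertex -0.925 2.496 2.173
vertex -2.008 2.631 3.776
endloop
endfacet
facet normal -0.558 0.070 0.827
outer loop
vertex -1.901 1.704 3.927
vertex -2.008 2.631 3.776
vertex -2.762 1.988 3.322
endloop
endfacet
facet normal 0.270 0.536 -0.800
outer loop
vertex 3.659 1.133 -0.733
vertex 2.971 0.842 -1.16
vertex 2.916 1.563 -0.695
endloop
endfacet
facet normal 0.218 0.295 0.930
outer loop
vertex 3.659 1.133 -0.733
vertex 2.916 1.563 -0.695
vertex 2.649 0.198 -0.2
endloop
endfacet
facet normal 0.268 0.536 -0.800
outer loop
vertex 2.916 1.563 -0.695
vertex 2.971 0.842 -1.16
vertex 2.228 1.272 -1.121
endloop
endfacet
facet normal -0.597 0.374 0.709
outer loop
vertex 2.916 1.563 -0.695
vertex 2.228 1.272 -1.121
vertex 2.649 0.198 -0.2
endloop
endfacet
facet normal 0.269 0.537 -0.800
outer loop
vertex 2.228 1.272 -1.121
vertex 2.971 0.842 -1.16
vertex 2.284 0.551 -1.586
endloop
endfacet
facet normal -0.958 -0.204 0.200
outer loop
vertex 2.228 1.272 -1.121
vertex 2.284 0.551 -1.586
vertex 2.649 0.198 -0.2
endloop
endfacet
facet normal 0.269 0.537 -0.800
outer loop
vertex 2.284 0.551 -1.586
vertex 2.971 0.842 -1.16
vertex 3.027 0.121 -1.625
endloop
endfacet
facet normal -0.502 -0.860 -0.087
outer loop
vertex 2.284 0.551 -1.586
vertex 3.027 0.121 -1.625
vertex 2.649 0.198 -0.2
endloop
endfacet
facet normal 0.269 0.537 -0.800
outer loop
vertex 3.027 0.121 -1.625
vertex 2.971 0.842 -1.16
vertex 3.715 0.412 -1.198
endloop
endfacet
facet normal 0.314 -0.940 0.134
outer loop
vertex 3.027 0.121 -1.625
vertex 3.715 0.412 -1.198
vertex 2.649 0.198 -0.2
endloop
endfacet
facet normal 0.269 0.537 -0.800
outer loop
vertex 3.715 0.412 -1.198
vertex 2.971 0.842 -1.16
vertex 3.659 1.133 -0.733
endloop
endfacet
facet normal 0.675 -0.362 0.643
outer loop
vertex 3.715 0.412 -1.198
vertex 3.659 1.133 -0.733
vertex 2.649 0.198 -0.2
endloop
endfacet

endsolid


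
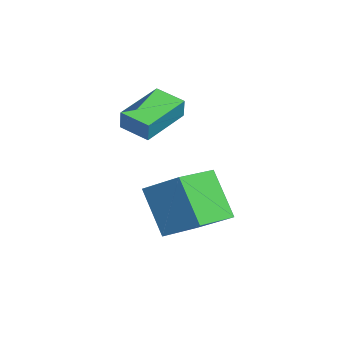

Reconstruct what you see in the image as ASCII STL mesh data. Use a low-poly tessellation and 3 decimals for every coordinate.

solid 
facet normal -0.650 -0.720 0.241
outer loop
vertex -0.211 1.434 2.505
vertex -1.558 2.821 3.017
vertex -0.534 1.438 1.644
endloop
endfacet
facet normal 0.674 -0.693 -0.256
outer loop
vertex 0.278 2.339 1.343
vertex -0.211 1.434 2.505
vertex -0.534 1.438 1.644
endloop
endfacet
facet normal -0.650 -0.721 0.241
outer loop
vertex -0.534 1.438 1.644
vertex -1.558 2.821 3.017
vertex -1.882 2.825 2.156
endloop
endfacet
facet normal -0.351 0.004 -0.936
outer loop
vertex -1.882 2.825 2.156
vertex 0.278 2.339 1.343
vertex -0.534 1.438 1.644
endloop
endfacet
facet normal 0.352 -0.004 0.936
outer loop
vertex -0.211 1.434 2.505
vertex -0.746 3.722 2.716
vertex -1.558 2.821 3.017
endloop
endfacet
facet normal 0.673 -0.693 -0.257
outer loop
vertex 0.602 2.335 2.204
vertex -0.211 1.434 2.505
vertex 0.278 2.339 1.343
endloop
endfacet
facet normal 0.351 -0.004 0.936
outer loop
vertex 0.602 2.335 2.204
vertex -0.746 3.722 2.716
vertex -0.211 1.434 2.505
endloop
endfacet
facet normal -0.674 0.693 0.257
outer loop
vertex -1.558 2.821 3.017
vertex -0.746 3.722 2.716
vertex -1.882 2.825 2.156
endloop
endfacet
facet normal -0.351 0.004 -0.936
outer loop
vertex -1.069 3.726 1.855
vertex 0.278 2.339 1.343
vertex -1.882 2.825 2.156
endloop
endfacet
facet normal -0.674 0.693 0.256
outer loop
vertex -1.882 2.825 2.156
vertex -0.746 3.722 2.716
vertex -1.069 3.726 1.855
endloop
endfacet
facet normal 0.650 0.720 -0.241
outer loop
vertex -1.069 3.726 1.855
vertex 0.602 2.335 2.204
vertex 0.278 2.339 1.343
endloop
endfacet
facet normal 0.650 0.721 -0.241
outer loop
vertex -0.746 3.722 2.716
vertex 0.602 2.335 2.204
vertex -1.069 3.726 1.855
endloop
endfacet
facet normal -0.519 -0.269 0.812
outer loop
vertex 2.777 3.15 0.755
vertex 1.568 4.467 0.419
vertex 1.798 1.994 -0.254
endloop
endfacet
facet normal 0.665 -0.724 0.184
outer loop
vertex 2.912 2.573 -1.999
vertex 2.777 3.15 0.755
vertex 1.798 1.994 -0.254
endloop
endfacet
facet normal -0.518 -0.269 0.812
outer loop
vertex 1.798 1.994 -0.254
vertex 1.568 4.467 0.419
vertex 0.588 3.312 -0.59
endloop
endfacet
facet normal -0.538 -0.635 -0.554
outer loop
vertex 0.588 3.312 -0.59
vertex 2.912 2.573 -1.999
vertex 1.798 1.994 -0.254
endloop
endfacet
facet normal 0.538 0.635 0.554
outer loop
vertex 2.777 3.15 0.755
vertex 2.682 5.046 -1.326
vertex 1.568 4.467 0.419
endloop
endfacet
facet normal 0.664 -0.725 0.184
outer loop
vertex 3.892 3.728 -0.99
vertex 2.777 3.15 0.755
vertex 2.912 2.573 -1.999
endloop
endfacet
facet normal 0.538 0.635 0.554
outer loop
vertex 3.892 3.728 -0.99
vertex 2.682 5.046 -1.326
vertex 2.777 3.15 0.755
endloop
endfacet
facet normal -0.664 0.724 -0.184
outer loop
vertex 1.568 4.467 0.419
vertex 2.682 5.046 -1.326
vertex 0.588 3.312 -0.59
endloop
endfacet
facet normal -0.538 -0.635 -0.554
outer loop
vertex 1.703 3.89 -2.335
vertex 2.912 2.573 -1.999
vertex 0.588 3.312 -0.59
endloop
endfacet
facet normal -0.665 0.724 -0.185
outer loop
vertex 0.588 3.312 -0.59
vertex 2.682 5.046 -1.326
vertex 1.703 3.89 -2.335
endloop
endfacet
facet normal 0.519 0.269 -0.812
outer loop
vertex 1.703 3.89 -2.335
vertex 3.892 3.728 -0.99
vertex 2.912 2.573 -1.999
endloop
endfacet
facet normal 0.519 0.269 -0.812
outer loop
vertex 2.682 5.046 -1.326
vertex 3.892 3.728 -0.99
vertex 1.703 3.89 -2.335
endloop
endfacet

endsolid


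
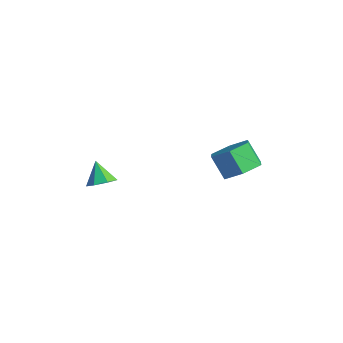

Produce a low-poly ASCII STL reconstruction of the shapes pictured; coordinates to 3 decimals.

solid 
facet normal 0.620 0.117 -0.776
outer loop
vertex 1.584 4.147 0.331
vertex 0.996 3.689 -0.208
vertex 0.928 4.602 -0.125
endloop
endfacet
facet normal 0.326 0.861 0.390
outer loop
vertex 1.584 4.147 0.331
vertex 0.928 4.602 -0.125
vertex 0.852 4.01 1.247
endloop
endfacet
facet normal 0.326 0.861 0.390
outer loop
vertex 0.852 4.01 1.247
vertex 0.928 4.602 -0.125
vertex 0.196 4.465 0.79
endloop
endfacet
facet normal -0.621 -0.116 0.776
outer loop
vertex 0.852 4.01 1.247
vertex 0.196 4.465 0.79
vertex 0.264 3.551 0.708
endloop
endfacet
facet normal 0.620 0.117 -0.776
outer loop
vertex 0.928 4.602 -0.125
vertex 0.996 3.689 -0.208
vertex 0.34 4.144 -0.664
endloop
endfacet
facet normal -0.454 0.859 -0.235
outer loop
vertex 0.928 4.602 -0.125
vertex 0.34 4.144 -0.664
vertex 0.196 4.465 0.79
endloop
endfacet
facet normal -0.454 0.859 -0.235
outer loop
vertex 0.196 4.465 0.79
vertex 0.34 4.144 -0.664
vertex -0.392 4.007 0.251
endloop
endfacet
facet normal -0.621 -0.116 0.775
outer loop
vertex 0.196 4.465 0.79
vertex -0.392 4.007 0.251
vertex 0.264 3.551 0.708
endloop
endfacet
facet normal 0.620 0.117 -0.776
outer loop
vertex 0.34 4.144 -0.664
vertex 0.996 3.689 -0.208
vertex 0.408 3.23 -0.747
endloop
endfacet
facet normal -0.781 -0.001 -0.625
outer loop
vertex 0.34 4.144 -0.664
vertex 0.408 3.23 -0.747
vertex -0.392 4.007 0.251
endloop
endfacet
facet normal -0.781 -0.002 -0.624
outer loop
vertex -0.392 4.007 0.251
vertex 0.408 3.23 -0.747
vertex -0.324 3.093 0.169
endloop
endfacet
facet normal -0.621 -0.116 0.775
outer loop
vertex -0.392 4.007 0.251
vertex -0.324 3.093 0.169
vertex 0.264 3.551 0.708
endloop
endfacet
facet normal 0.621 0.116 -0.776
outer loop
vertex 0.408 3.23 -0.747
vertex 0.996 3.689 -0.208
vertex 1.064 2.775 -0.29
endloop
endfacet
facet normal -0.326 -0.861 -0.389
outer loop
vertex 0.408 3.23 -0.747
vertex 1.064 2.775 -0.29
vertex -0.324 3.093 0.169
endloop
endfacet
facet normal -0.326 -0.861 -0.390
outer loop
vertex -0.324 3.093 0.169
vertex 1.064 2.775 -0.29
vertex 0.332 2.638 0.625
endloop
endfacet
facet normal -0.620 -0.117 0.776
outer loop
vertex -0.324 3.093 0.169
vertex 0.332 2.638 0.625
vertex 0.264 3.551 0.708
endloop
endfacet
facet normal 0.621 0.116 -0.775
outer loop
vertex 1.064 2.775 -0.29
vertex 0.996 3.689 -0.208
vertex 1.652 3.233 0.249
endloop
endfacet
facet normal 0.454 -0.859 0.235
outer loop
vertex 1.064 2.775 -0.29
vertex 1.652 3.233 0.249
vertex 0.332 2.638 0.625
endloop
endfacet
facet normal 0.454 -0.859 0.235
outer loop
vertex 0.332 2.638 0.625
vertex 1.652 3.233 0.249
vertex 0.92 3.096 1.164
endloop
endfacet
facet normal -0.620 -0.117 0.776
outer loop
vertex 0.332 2.638 0.625
vertex 0.92 3.096 1.164
vertex 0.264 3.551 0.708
endloop
endfacet
facet normal 0.621 0.116 -0.775
outer loop
vertex 1.652 3.233 0.249
vertex 0.996 3.689 -0.208
vertex 1.584 4.147 0.331
endloop
endfacet
facet normal 0.781 0.002 0.625
outer loop
vertex 1.652 3.233 0.249
vertex 1.584 4.147 0.331
vertex 0.92 3.096 1.164
endloop
endfacet
facet normal 0.781 0.001 0.624
outer loop
vertex 0.92 3.096 1.164
vertex 1.584 4.147 0.331
vertex 0.852 4.01 1.247
endloop
endfacet
facet normal -0.620 -0.117 0.776
outer loop
vertex 0.92 3.096 1.164
vertex 0.852 4.01 1.247
vertex 0.264 3.551 0.708
endloop
endfacet
facet normal 0.600 -0.101 -0.794
outer loop
vertex -0.999 -0.85 -0.135
vertex -1.369 -1.324 -0.354
vertex -1.415 -0.696 -0.469
endloop
endfacet
facet normal -0.038 0.889 0.457
outer loop
vertex -0.999 -0.85 -0.135
vertex -1.415 -0.696 -0.469
vertex -2.011 -1.216 0.494
endloop
endfacet
facet normal 0.601 -0.101 -0.793
outer loop
vertex -1.415 -0.696 -0.469
vertex -1.369 -1.324 -0.354
vertex -1.796 -1.016 -0.717
endloop
endfacet
facet normal -0.647 0.762 0.011
outer loop
vertex -1.415 -0.696 -0.469
vertex -1.796 -1.016 -0.717
vertex -2.011 -1.216 0.494
endloop
endfacet
facet normal 0.601 -0.100 -0.793
outer loop
vertex -1.796 -1.016 -0.717
vertex -1.369 -1.324 -0.354
vertex -1.855 -1.567 -0.692
endloop
endfacet
facet normal -0.983 0.098 -0.158
outer loop
vertex -1.796 -1.016 -0.717
vertex -1.855 -1.567 -0.692
vertex -2.011 -1.216 0.494
endloop
endfacet
facet normal 0.602 -0.101 -0.792
outer loop
vertex -1.855 -1.567 -0.692
vertex -1.369 -1.324 -0.354
vertex -1.548 -1.936 -0.412
endloop
endfacet
facet normal -0.794 -0.604 0.074
outer loop
vertex -1.855 -1.567 -0.692
vertex -1.548 -1.936 -0.412
vertex -2.011 -1.216 0.494
endloop
endfacet
facet normal 0.601 -0.100 -0.793
outer loop
vertex -1.548 -1.936 -0.412
vertex -1.369 -1.324 -0.354
vertex -1.106 -1.844 -0.089
endloop
endfacet
facet normal -0.221 -0.815 0.535
outer loop
vertex -1.548 -1.936 -0.412
vertex -1.106 -1.844 -0.089
vertex -2.011 -1.216 0.494
endloop
endfacet
facet normal 0.601 -0.100 -0.793
outer loop
vertex -1.106 -1.844 -0.089
vertex -1.369 -1.324 -0.354
vertex -0.862 -1.361 0.035
endloop
endfacet
facet normal 0.302 -0.377 0.875
outer loop
vertex -1.106 -1.844 -0.089
vertex -0.862 -1.361 0.035
vertex -2.011 -1.216 0.494
endloop
endfacet
facet normal 0.601 -0.103 -0.793
outer loop
vertex -0.862 -1.361 0.035
vertex -1.369 -1.324 -0.354
vertex -0.999 -0.85 -0.135
endloop
endfacet
facet normal 0.384 0.383 0.840
outer loop
vertex -0.862 -1.361 0.035
vertex -0.999 -0.85 -0.135
vertex -2.011 -1.216 0.494
endloop
endfacet

endsolid


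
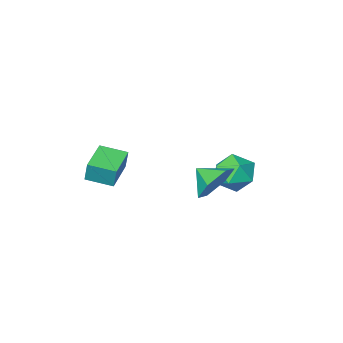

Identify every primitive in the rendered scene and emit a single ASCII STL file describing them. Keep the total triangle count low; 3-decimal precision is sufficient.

solid 
facet normal -0.714 -0.678 0.173
outer loop
vertex 1.8 -1.619 -3.001
vertex 1.002 -0.832 -3.208
vertex 1.803 -1.852 -3.901
endloop
endfacet
facet normal 0.700 -0.690 0.181
outer loop
vertex 2.838 -0.868 -4.152
vertex 1.8 -1.619 -3.001
vertex 1.803 -1.852 -3.901
endloop
endfacet
facet normal -0.714 -0.678 0.173
outer loop
vertex 1.803 -1.852 -3.901
vertex 1.002 -0.832 -3.208
vertex 1.005 -1.065 -4.108
endloop
endfacet
facet normal 0.004 -0.251 -0.968
outer loop
vertex 1.005 -1.065 -4.108
vertex 2.838 -0.868 -4.152
vertex 1.803 -1.852 -3.901
endloop
endfacet
facet normal -0.004 0.251 0.968
outer loop
vertex 1.8 -1.619 -3.001
vertex 2.037 0.152 -3.459
vertex 1.002 -0.832 -3.208
endloop
endfacet
facet normal 0.700 -0.690 0.181
outer loop
vertex 2.835 -0.635 -3.252
vertex 1.8 -1.619 -3.001
vertex 2.838 -0.868 -4.152
endloop
endfacet
facet normal -0.004 0.251 0.968
outer loop
vertex 2.835 -0.635 -3.252
vertex 2.037 0.152 -3.459
vertex 1.8 -1.619 -3.001
endloop
endfacet
facet normal -0.700 0.690 -0.181
outer loop
vertex 1.002 -0.832 -3.208
vertex 2.037 0.152 -3.459
vertex 1.005 -1.065 -4.108
endloop
endfacet
facet normal 0.004 -0.251 -0.968
outer loop
vertex 2.04 -0.081 -4.359
vertex 2.838 -0.868 -4.152
vertex 1.005 -1.065 -4.108
endloop
endfacet
facet normal -0.700 0.690 -0.181
outer loop
vertex 1.005 -1.065 -4.108
vertex 2.037 0.152 -3.459
vertex 2.04 -0.081 -4.359
endloop
endfacet
facet normal 0.714 0.678 -0.173
outer loop
vertex 2.04 -0.081 -4.359
vertex 2.835 -0.635 -3.252
vertex 2.838 -0.868 -4.152
endloop
endfacet
facet normal 0.714 0.678 -0.173
outer loop
vertex 2.037 0.152 -3.459
vertex 2.835 -0.635 -3.252
vertex 2.04 -0.081 -4.359
endloop
endfacet
facet normal -0.364 0.804 -0.469
outer loop
vertex 0.634 4.308 -2.425
vertex -0.052 3.782 -2.794
vertex -0.18 4.207 -1.966
endloop
endfacet
facet normal 0.496 -0.055 0.867
outer loop
vertex 0.634 4.308 -2.425
vertex -0.18 4.207 -1.966
vertex 0.312 2.978 -2.326
endloop
endfacet
facet normal -0.364 0.804 -0.469
outer loop
vertex -0.18 4.207 -1.966
vertex -0.052 3.782 -2.794
vertex -0.866 3.681 -2.335
endloop
endfacet
facet normal -0.218 -0.354 0.910
outer loop
vertex -0.18 4.207 -1.966
vertex -0.866 3.681 -2.335
vertex 0.312 2.978 -2.326
endloop
endfacet
facet normal -0.364 0.805 -0.468
outer loop
vertex -0.866 3.681 -2.335
vertex -0.052 3.782 -2.794
vertex -0.738 3.257 -3.164
endloop
endfacet
facet normal -0.484 -0.807 0.338
outer loop
vertex -0.866 3.681 -2.335
vertex -0.738 3.257 -3.164
vertex 0.312 2.978 -2.326
endloop
endfacet
facet normal -0.364 0.805 -0.468
outer loop
vertex -0.738 3.257 -3.164
vertex -0.052 3.782 -2.794
vertex 0.076 3.358 -3.623
endloop
endfacet
facet normal -0.036 -0.961 -0.275
outer loop
vertex -0.738 3.257 -3.164
vertex 0.076 3.358 -3.623
vertex 0.312 2.978 -2.326
endloop
endfacet
facet normal -0.364 0.805 -0.468
outer loop
vertex 0.076 3.358 -3.623
vertex -0.052 3.782 -2.794
vertex 0.762 3.883 -3.254
endloop
endfacet
facet normal 0.678 -0.663 -0.318
outer loop
vertex 0.076 3.358 -3.623
vertex 0.762 3.883 -3.254
vertex 0.312 2.978 -2.326
endloop
endfacet
facet normal -0.365 0.805 -0.469
outer loop
vertex 0.762 3.883 -3.254
vertex -0.052 3.782 -2.794
vertex 0.634 4.308 -2.425
endloop
endfacet
facet normal 0.944 -0.210 0.253
outer loop
vertex 0.762 3.883 -3.254
vertex 0.634 4.308 -2.425
vertex 0.312 2.978 -2.326
endloop
endfacet
facet normal -0.992 -0.127 0.002
outer loop
vertex -2.572 2.233 -4.148
vertex -2.476 1.494 -3.598
vertex -2.583 2.336 -3.228
endloop
endfacet
facet normal -0.824 0.563 -0.073
outer loop
vertex -2.572 2.233 -4.148
vertex -2.583 2.336 -3.228
vertex -2.123 2.941 -3.756
endloop
endfacet
facet normal -0.418 0.628 -0.656
outer loop
vertex -2.572 2.233 -4.148
vertex -2.123 2.941 -3.756
vertex -1.732 2.474 -4.453
endloop
endfacet
facet normal -0.336 -0.021 -0.942
outer loop
vertex -2.572 2.233 -4.148
vertex -1.732 2.474 -4.453
vertex -1.95 1.58 -4.355
endloop
endfacet
facet normal -0.690 -0.488 -0.535
outer loop
vertex -2.572 2.233 -4.148
vertex -1.95 1.58 -4.355
vertex -2.476 1.494 -3.598
endloop
endfacet
facet normal -0.431 0.757 0.491
outer loop
vertex -2.123 2.941 -3.756
vertex -2.583 2.336 -3.228
vertex -1.75 2.64 -2.965
endloop
endfacet
facet normal -0.704 -0.359 0.613
outer loop
vertex -2.583 2.336 -3.228
vertex -2.476 1.494 -3.598
vertex -1.968 1.746 -2.867
endloop
endfacet
facet normal -0.216 -0.942 -0.257
outer loop
vertex -2.476 1.494 -3.598
vertex -1.95 1.58 -4.355
vertex -1.577 1.279 -3.564
endloop
endfacet
facet normal 0.357 -0.187 -0.915
outer loop
vertex -1.95 1.58 -4.355
vertex -1.732 2.474 -4.453
vertex -1.117 1.884 -4.092
endloop
endfacet
facet normal 0.224 0.863 -0.453
outer loop
vertex -1.732 2.474 -4.453
vertex -2.123 2.941 -3.756
vertex -1.224 2.726 -3.722
endloop
endfacet
facet normal 0.336 0.021 0.942
outer loop
vertex -1.128 1.987 -3.172
vertex -1.75 2.64 -2.965
vertex -1.968 1.746 -2.867
endloop
endfacet
facet normal 0.418 -0.628 0.656
outer loop
vertex -1.128 1.987 -3.172
vertex -1.968 1.746 -2.867
vertex -1.577 1.279 -3.564
endloop
endfacet
facet normal 0.824 -0.563 0.073
outer loop
vertex -1.128 1.987 -3.172
vertex -1.577 1.279 -3.564
vertex -1.117 1.884 -4.092
endloop
endfacet
facet normal 0.992 0.127 -0.002
outer loop
vertex -1.128 1.987 -3.172
vertex -1.117 1.884 -4.092
vertex -1.224 2.726 -3.722
endloop
endfacet
facet normal 0.690 0.488 0.535
outer loop
vertex -1.128 1.987 -3.172
vertex -1.224 2.726 -3.722
vertex -1.75 2.64 -2.965
endloop
endfacet
facet normal -0.357 0.187 0.915
outer loop
vertex -1.968 1.746 -2.867
vertex -1.75 2.64 -2.965
vertex -2.583 2.336 -3.228
endloop
endfacet
facet normal -0.224 -0.863 0.453
outer loop
vertex -1.577 1.279 -3.564
vertex -1.968 1.746 -2.867
vertex -2.476 1.494 -3.598
endloop
endfacet
facet normal 0.431 -0.757 -0.491
outer loop
vertex -1.117 1.884 -4.092
vertex -1.577 1.279 -3.564
vertex -1.95 1.58 -4.355
endloop
endfacet
facet normal 0.704 0.359 -0.613
outer loop
vertex -1.224 2.726 -3.722
vertex -1.117 1.884 -4.092
vertex -1.732 2.474 -4.453
endloop
endfacet
facet normal 0.216 0.942 0.257
outer loop
vertex -1.75 2.64 -2.965
vertex -1.224 2.726 -3.722
vertex -2.123 2.941 -3.756
endloop
endfacet

endsolid


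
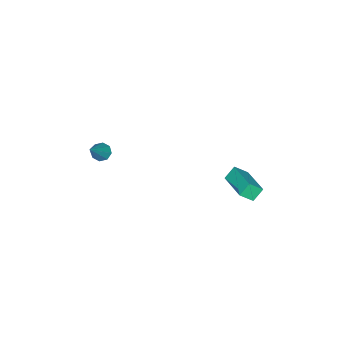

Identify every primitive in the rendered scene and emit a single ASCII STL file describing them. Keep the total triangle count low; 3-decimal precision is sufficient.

solid 
facet normal -0.488 0.567 -0.664
outer loop
vertex -3.581 2.571 -2.598
vertex -2.487 3.972 -2.205
vertex -3.062 2.33 -3.185
endloop
endfacet
facet normal -0.601 -0.769 -0.216
outer loop
vertex -2.613 1.808 -2.575
vertex -3.581 2.571 -2.598
vertex -3.062 2.33 -3.185
endloop
endfacet
facet normal -0.487 0.567 -0.664
outer loop
vertex -3.062 2.33 -3.185
vertex -2.487 3.972 -2.205
vertex -1.967 3.731 -2.792
endloop
endfacet
facet normal 0.633 -0.293 -0.717
outer loop
vertex -1.967 3.731 -2.792
vertex -2.613 1.808 -2.575
vertex -3.062 2.33 -3.185
endloop
endfacet
facet normal -0.633 0.293 0.717
outer loop
vertex -3.581 2.571 -2.598
vertex -2.038 3.45 -1.595
vertex -2.487 3.972 -2.205
endloop
endfacet
facet normal -0.601 -0.769 -0.217
outer loop
vertex -3.133 2.049 -1.988
vertex -3.581 2.571 -2.598
vertex -2.613 1.808 -2.575
endloop
endfacet
facet normal -0.633 0.294 0.716
outer loop
vertex -3.133 2.049 -1.988
vertex -2.038 3.45 -1.595
vertex -3.581 2.571 -2.598
endloop
endfacet
facet normal 0.601 0.770 0.216
outer loop
vertex -2.487 3.972 -2.205
vertex -2.038 3.45 -1.595
vertex -1.967 3.731 -2.792
endloop
endfacet
facet normal 0.633 -0.294 -0.716
outer loop
vertex -1.519 3.209 -2.182
vertex -2.613 1.808 -2.575
vertex -1.967 3.731 -2.792
endloop
endfacet
facet normal 0.602 0.769 0.216
outer loop
vertex -1.967 3.731 -2.792
vertex -2.038 3.45 -1.595
vertex -1.519 3.209 -2.182
endloop
endfacet
facet normal 0.487 -0.567 0.664
outer loop
vertex -1.519 3.209 -2.182
vertex -3.133 2.049 -1.988
vertex -2.613 1.808 -2.575
endloop
endfacet
facet normal 0.487 -0.567 0.664
outer loop
vertex -2.038 3.45 -1.595
vertex -3.133 2.049 -1.988
vertex -1.519 3.209 -2.182
endloop
endfacet
facet normal -0.652 -0.105 -0.751
outer loop
vertex 0.374 -3.847 -1.135
vertex 0.011 -3.577 -0.858
vertex 0.39 -3.447 -1.205
endloop
endfacet
facet normal 0.889 -0.113 -0.443
outer loop
vertex 0.374 -3.847 -1.135
vertex 0.39 -3.447 -1.205
vertex 1.329 -3.363 0.658
endloop
endfacet
facet normal -0.651 -0.106 -0.751
outer loop
vertex 0.39 -3.447 -1.205
vertex 0.011 -3.577 -0.858
vertex 0.184 -3.124 -1.072
endloop
endfacet
facet normal 0.701 0.604 -0.380
outer loop
vertex 0.39 -3.447 -1.205
vertex 0.184 -3.124 -1.072
vertex 1.329 -3.363 0.658
endloop
endfacet
facet normal -0.651 -0.106 -0.751
outer loop
vertex 0.184 -3.124 -1.072
vertex 0.011 -3.577 -0.858
vertex -0.123 -3.066 -0.814
endloop
endfacet
facet normal 0.192 0.981 0.008
outer loop
vertex 0.184 -3.124 -1.072
vertex -0.123 -3.066 -0.814
vertex 1.329 -3.363 0.658
endloop
endfacet
facet normal -0.653 -0.107 -0.750
outer loop
vertex -0.123 -3.066 -0.814
vertex 0.011 -3.577 -0.858
vertex -0.351 -3.308 -0.581
endloop
endfacet
facet normal -0.340 0.799 0.497
outer loop
vertex -0.123 -3.066 -0.814
vertex -0.351 -3.308 -0.581
vertex 1.329 -3.363 0.658
endloop
endfacet
facet normal -0.653 -0.105 -0.750
outer loop
vertex -0.351 -3.308 -0.581
vertex 0.011 -3.577 -0.858
vertex -0.367 -3.707 -0.511
endloop
endfacet
facet normal -0.582 0.163 0.797
outer loop
vertex -0.351 -3.308 -0.581
vertex -0.367 -3.707 -0.511
vertex 1.329 -3.363 0.658
endloop
endfacet
facet normal -0.653 -0.105 -0.750
outer loop
vertex -0.367 -3.707 -0.511
vertex 0.011 -3.577 -0.858
vertex -0.162 -4.03 -0.644
endloop
endfacet
facet normal -0.394 -0.553 0.734
outer loop
vertex -0.367 -3.707 -0.511
vertex -0.162 -4.03 -0.644
vertex 1.329 -3.363 0.658
endloop
endfacet
facet normal -0.652 -0.106 -0.751
outer loop
vertex -0.162 -4.03 -0.644
vertex 0.011 -3.577 -0.858
vertex 0.146 -4.088 -0.903
endloop
endfacet
facet normal 0.115 -0.931 0.345
outer loop
vertex -0.162 -4.03 -0.644
vertex 0.146 -4.088 -0.903
vertex 1.329 -3.363 0.658
endloop
endfacet
facet normal -0.652 -0.106 -0.751
outer loop
vertex 0.146 -4.088 -0.903
vertex 0.011 -3.577 -0.858
vertex 0.374 -3.847 -1.135
endloop
endfacet
facet normal 0.647 -0.749 -0.142
outer loop
vertex 0.146 -4.088 -0.903
vertex 0.374 -3.847 -1.135
vertex 1.329 -3.363 0.658
endloop
endfacet

endsolid


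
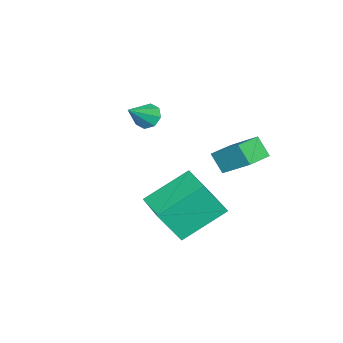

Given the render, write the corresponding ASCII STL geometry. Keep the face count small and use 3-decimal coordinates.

solid 
facet normal -0.968 0.252 -0.013
outer loop
vertex -4.334 2.938 -0.002
vertex -4.166 3.542 -0.794
vertex -4.669 1.591 -1.101
endloop
endfacet
facet normal -0.166 -0.598 0.784
outer loop
vertex -3.614 1.318 -1.086
vertex -4.334 2.938 -0.002
vertex -4.669 1.591 -1.101
endloop
endfacet
facet normal -0.968 0.252 -0.013
outer loop
vertex -4.669 1.591 -1.101
vertex -4.166 3.542 -0.794
vertex -4.501 2.196 -1.892
endloop
endfacet
facet normal -0.188 -0.760 -0.622
outer loop
vertex -4.501 2.196 -1.892
vertex -3.614 1.318 -1.086
vertex -4.669 1.591 -1.101
endloop
endfacet
facet normal 0.188 0.761 0.620
outer loop
vertex -4.334 2.938 -0.002
vertex -3.111 3.269 -0.779
vertex -4.166 3.542 -0.794
endloop
endfacet
facet normal -0.166 -0.598 0.784
outer loop
vertex -3.279 2.664 0.012
vertex -4.334 2.938 -0.002
vertex -3.614 1.318 -1.086
endloop
endfacet
facet normal 0.189 0.760 0.622
outer loop
vertex -3.279 2.664 0.012
vertex -3.111 3.269 -0.779
vertex -4.334 2.938 -0.002
endloop
endfacet
facet normal 0.166 0.598 -0.784
outer loop
vertex -4.166 3.542 -0.794
vertex -3.111 3.269 -0.779
vertex -4.501 2.196 -1.892
endloop
endfacet
facet normal -0.189 -0.761 -0.621
outer loop
vertex -3.446 1.922 -1.878
vertex -3.614 1.318 -1.086
vertex -4.501 2.196 -1.892
endloop
endfacet
facet normal 0.166 0.598 -0.784
outer loop
vertex -4.501 2.196 -1.892
vertex -3.111 3.269 -0.779
vertex -3.446 1.922 -1.878
endloop
endfacet
facet normal 0.968 -0.252 0.013
outer loop
vertex -3.446 1.922 -1.878
vertex -3.279 2.664 0.012
vertex -3.614 1.318 -1.086
endloop
endfacet
facet normal 0.968 -0.251 0.013
outer loop
vertex -3.111 3.269 -0.779
vertex -3.279 2.664 0.012
vertex -3.446 1.922 -1.878
endloop
endfacet
facet normal -0.778 0.159 -0.608
outer loop
vertex -2.789 -1.123 -0.004
vertex -3.178 -1.211 0.471
vertex -2.887 -0.72 0.227
endloop
endfacet
facet normal 0.845 0.405 -0.348
outer loop
vertex -2.789 -1.123 -0.004
vertex -2.887 -0.72 0.227
vertex -2.102 -1.429 1.309
endloop
endfacet
facet normal -0.778 0.160 -0.607
outer loop
vertex -2.887 -0.72 0.227
vertex -3.178 -1.211 0.471
vertex -3.155 -0.605 0.601
endloop
endfacet
facet normal 0.550 0.823 0.141
outer loop
vertex -2.887 -0.72 0.227
vertex -3.155 -0.605 0.601
vertex -2.102 -1.429 1.309
endloop
endfacet
facet normal -0.779 0.160 -0.606
outer loop
vertex -3.155 -0.605 0.601
vertex -3.178 -1.211 0.471
vertex -3.436 -0.844 0.899
endloop
endfacet
facet normal 0.108 0.724 0.682
outer loop
vertex -3.155 -0.605 0.601
vertex -3.436 -0.844 0.899
vertex -2.102 -1.429 1.309
endloop
endfacet
facet normal -0.779 0.159 -0.606
outer loop
vertex -3.436 -0.844 0.899
vertex -3.178 -1.211 0.471
vertex -3.566 -1.298 0.947
endloop
endfacet
facet normal -0.223 0.165 0.961
outer loop
vertex -3.436 -0.844 0.899
vertex -3.566 -1.298 0.947
vertex -2.102 -1.429 1.309
endloop
endfacet
facet normal -0.779 0.158 -0.606
outer loop
vertex -3.566 -1.298 0.947
vertex -3.178 -1.211 0.471
vertex -3.468 -1.701 0.716
endloop
endfacet
facet normal -0.248 -0.526 0.813
outer loop
vertex -3.566 -1.298 0.947
vertex -3.468 -1.701 0.716
vertex -2.102 -1.429 1.309
endloop
endfacet
facet normal -0.779 0.157 -0.607
outer loop
vertex -3.468 -1.701 0.716
vertex -3.178 -1.211 0.471
vertex -3.2 -1.817 0.342
endloop
endfacet
facet normal 0.046 -0.944 0.326
outer loop
vertex -3.468 -1.701 0.716
vertex -3.2 -1.817 0.342
vertex -2.102 -1.429 1.309
endloop
endfacet
facet normal -0.780 0.157 -0.606
outer loop
vertex -3.2 -1.817 0.342
vertex -3.178 -1.211 0.471
vertex -2.919 -1.577 0.043
endloop
endfacet
facet normal 0.490 -0.844 -0.217
outer loop
vertex -3.2 -1.817 0.342
vertex -2.919 -1.577 0.043
vertex -2.102 -1.429 1.309
endloop
endfacet
facet normal -0.778 0.160 -0.608
outer loop
vertex -2.919 -1.577 0.043
vertex -3.178 -1.211 0.471
vertex -2.789 -1.123 -0.004
endloop
endfacet
facet normal 0.820 -0.286 -0.496
outer loop
vertex -2.919 -1.577 0.043
vertex -2.789 -1.123 -0.004
vertex -2.102 -1.429 1.309
endloop
endfacet
facet normal -0.675 0.522 0.522
outer loop
vertex -0.934 1.883 -0.315
vertex 0.124 3.101 -0.165
vertex -1.515 2.565 -1.749
endloop
endfacet
facet normal -0.653 -0.752 -0.093
outer loop
vertex -0.084 1.459 -2.855
vertex -0.934 1.883 -0.315
vertex -1.515 2.565 -1.749
endloop
endfacet
facet normal -0.675 0.522 0.522
outer loop
vertex -1.515 2.565 -1.749
vertex 0.124 3.101 -0.165
vertex -0.457 3.783 -1.598
endloop
endfacet
facet normal -0.344 0.404 -0.848
outer loop
vertex -0.457 3.783 -1.598
vertex -0.084 1.459 -2.855
vertex -1.515 2.565 -1.749
endloop
endfacet
facet normal 0.344 -0.403 0.848
outer loop
vertex -0.934 1.883 -0.315
vertex 1.555 1.995 -1.271
vertex 0.124 3.101 -0.165
endloop
endfacet
facet normal -0.653 -0.752 -0.093
outer loop
vertex 0.497 0.777 -1.422
vertex -0.934 1.883 -0.315
vertex -0.084 1.459 -2.855
endloop
endfacet
facet normal 0.344 -0.404 0.848
outer loop
vertex 0.497 0.777 -1.422
vertex 1.555 1.995 -1.271
vertex -0.934 1.883 -0.315
endloop
endfacet
facet normal 0.653 0.752 0.093
outer loop
vertex 0.124 3.101 -0.165
vertex 1.555 1.995 -1.271
vertex -0.457 3.783 -1.598
endloop
endfacet
facet normal -0.344 0.403 -0.848
outer loop
vertex 0.974 2.677 -2.705
vertex -0.084 1.459 -2.855
vertex -0.457 3.783 -1.598
endloop
endfacet
facet normal 0.653 0.752 0.093
outer loop
vertex -0.457 3.783 -1.598
vertex 1.555 1.995 -1.271
vertex 0.974 2.677 -2.705
endloop
endfacet
facet normal 0.675 -0.522 -0.522
outer loop
vertex 0.974 2.677 -2.705
vertex 0.497 0.777 -1.422
vertex -0.084 1.459 -2.855
endloop
endfacet
facet normal 0.675 -0.522 -0.522
outer loop
vertex 1.555 1.995 -1.271
vertex 0.497 0.777 -1.422
vertex 0.974 2.677 -2.705
endloop
endfacet

endsolid


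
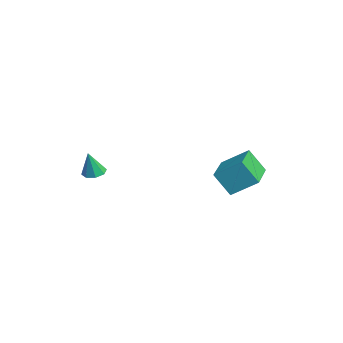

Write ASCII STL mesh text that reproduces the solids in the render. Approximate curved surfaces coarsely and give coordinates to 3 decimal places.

solid 
facet normal -0.894 0.435 -0.105
outer loop
vertex 3.055 2.614 0.503
vertex 3.496 3.255 -0.6
vertex 2.602 1.482 -0.336
endloop
endfacet
facet normal -0.327 -0.475 0.817
outer loop
vertex 4.444 0.585 -0.12
vertex 3.055 2.614 0.503
vertex 2.602 1.482 -0.336
endloop
endfacet
facet normal -0.894 0.435 -0.105
outer loop
vertex 2.602 1.482 -0.336
vertex 3.496 3.255 -0.6
vertex 3.043 2.123 -1.439
endloop
endfacet
facet normal -0.306 -0.765 -0.567
outer loop
vertex 3.043 2.123 -1.439
vertex 4.444 0.585 -0.12
vertex 2.602 1.482 -0.336
endloop
endfacet
facet normal 0.306 0.765 0.567
outer loop
vertex 3.055 2.614 0.503
vertex 5.338 2.358 -0.384
vertex 3.496 3.255 -0.6
endloop
endfacet
facet normal -0.327 -0.475 0.817
outer loop
vertex 4.897 1.717 0.719
vertex 3.055 2.614 0.503
vertex 4.444 0.585 -0.12
endloop
endfacet
facet normal 0.306 0.765 0.567
outer loop
vertex 4.897 1.717 0.719
vertex 5.338 2.358 -0.384
vertex 3.055 2.614 0.503
endloop
endfacet
facet normal 0.327 0.475 -0.817
outer loop
vertex 3.496 3.255 -0.6
vertex 5.338 2.358 -0.384
vertex 3.043 2.123 -1.439
endloop
endfacet
facet normal -0.306 -0.765 -0.567
outer loop
vertex 4.885 1.226 -1.223
vertex 4.444 0.585 -0.12
vertex 3.043 2.123 -1.439
endloop
endfacet
facet normal 0.327 0.475 -0.817
outer loop
vertex 3.043 2.123 -1.439
vertex 5.338 2.358 -0.384
vertex 4.885 1.226 -1.223
endloop
endfacet
facet normal 0.894 -0.435 0.105
outer loop
vertex 4.885 1.226 -1.223
vertex 4.897 1.717 0.719
vertex 4.444 0.585 -0.12
endloop
endfacet
facet normal 0.894 -0.435 0.105
outer loop
vertex 5.338 2.358 -0.384
vertex 4.897 1.717 0.719
vertex 4.885 1.226 -1.223
endloop
endfacet
facet normal -0.112 0.223 -0.968
outer loop
vertex -0.083 -3.226 -1.738
vertex -0.546 -3.59 -1.768
vertex -0.472 -3.018 -1.645
endloop
endfacet
facet normal 0.499 0.711 0.496
outer loop
vertex -0.083 -3.226 -1.738
vertex -0.472 -3.018 -1.645
vertex -0.394 -3.89 -0.472
endloop
endfacet
facet normal -0.115 0.223 -0.968
outer loop
vertex -0.472 -3.018 -1.645
vertex -0.546 -3.59 -1.768
vertex -0.905 -3.145 -1.623
endloop
endfacet
facet normal -0.199 0.780 0.593
outer loop
vertex -0.472 -3.018 -1.645
vertex -0.905 -3.145 -1.623
vertex -0.394 -3.89 -0.472
endloop
endfacet
facet normal -0.112 0.225 -0.968
outer loop
vertex -0.905 -3.145 -1.623
vertex -0.546 -3.59 -1.768
vertex -1.128 -3.532 -1.687
endloop
endfacet
facet normal -0.756 0.343 0.558
outer loop
vertex -0.905 -3.145 -1.623
vertex -1.128 -3.532 -1.687
vertex -0.394 -3.89 -0.472
endloop
endfacet
facet normal -0.112 0.225 -0.968
outer loop
vertex -1.128 -3.532 -1.687
vertex -0.546 -3.59 -1.768
vertex -1.009 -3.954 -1.799
endloop
endfacet
facet normal -0.845 -0.346 0.408
outer loop
vertex -1.128 -3.532 -1.687
vertex -1.009 -3.954 -1.799
vertex -0.394 -3.89 -0.472
endloop
endfacet
facet normal -0.112 0.224 -0.968
outer loop
vertex -1.009 -3.954 -1.799
vertex -0.546 -3.59 -1.768
vertex -0.62 -4.162 -1.892
endloop
endfacet
facet normal -0.414 -0.879 0.234
outer loop
vertex -1.009 -3.954 -1.799
vertex -0.62 -4.162 -1.892
vertex -0.394 -3.89 -0.472
endloop
endfacet
facet normal -0.115 0.225 -0.968
outer loop
vertex -0.62 -4.162 -1.892
vertex -0.546 -3.59 -1.768
vertex -0.187 -4.035 -1.914
endloop
endfacet
facet normal 0.285 -0.949 0.136
outer loop
vertex -0.62 -4.162 -1.892
vertex -0.187 -4.035 -1.914
vertex -0.394 -3.89 -0.472
endloop
endfacet
facet normal -0.114 0.225 -0.968
outer loop
vertex -0.187 -4.035 -1.914
vertex -0.546 -3.59 -1.768
vertex 0.036 -3.647 -1.85
endloop
endfacet
facet normal 0.841 -0.512 0.172
outer loop
vertex -0.187 -4.035 -1.914
vertex 0.036 -3.647 -1.85
vertex -0.394 -3.89 -0.472
endloop
endfacet
facet normal -0.114 0.225 -0.968
outer loop
vertex 0.036 -3.647 -1.85
vertex -0.546 -3.59 -1.768
vertex -0.083 -3.226 -1.738
endloop
endfacet
facet normal 0.930 0.177 0.322
outer loop
vertex 0.036 -3.647 -1.85
vertex -0.083 -3.226 -1.738
vertex -0.394 -3.89 -0.472
endloop
endfacet

endsolid
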